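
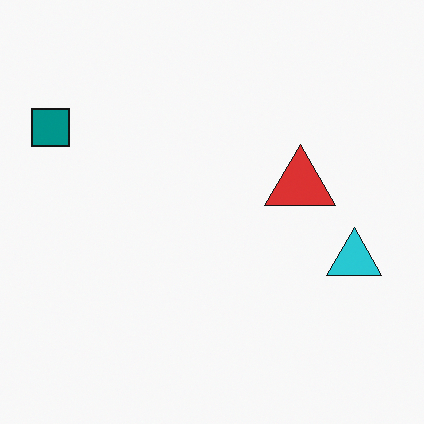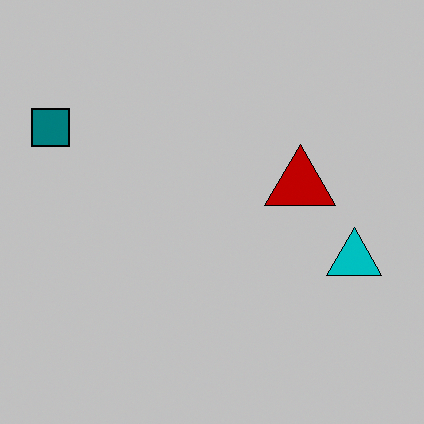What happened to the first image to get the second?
The transformation is: aggressively posterized.

Each flat color has snapped to a coarser quantized level — most visibly, the near-white background has dropped to a flat grey.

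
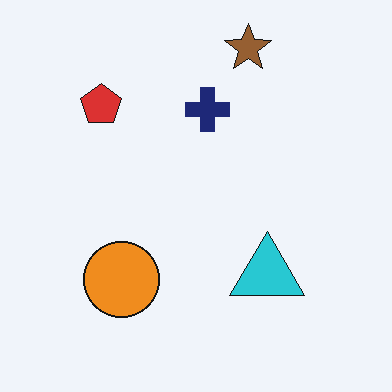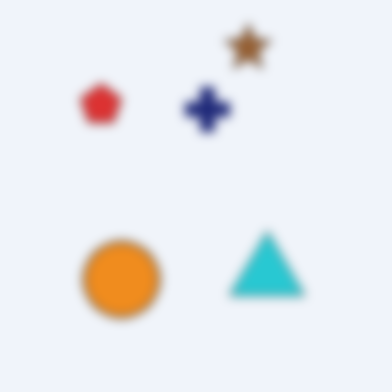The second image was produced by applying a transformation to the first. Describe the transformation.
It was heavily blurred.

Shape edges and outlines are uniformly softened across the whole image.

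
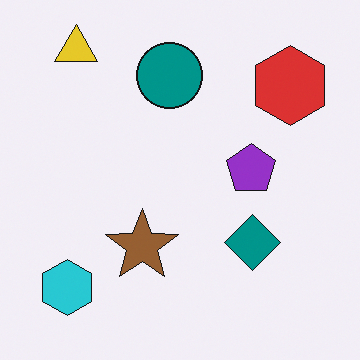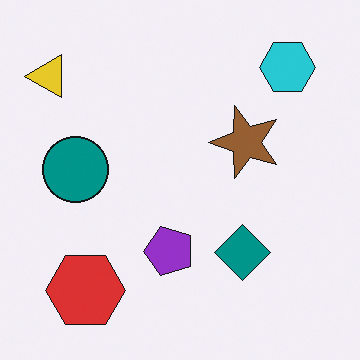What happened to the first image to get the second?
This is the original image transposed (reflected across the top-left ↔ bottom-right diagonal).

Shapes have swapped their row and column positions — what was in the top-right is now in the bottom-left — a diagonal reflection.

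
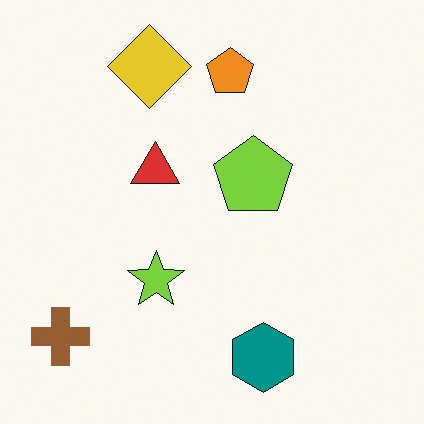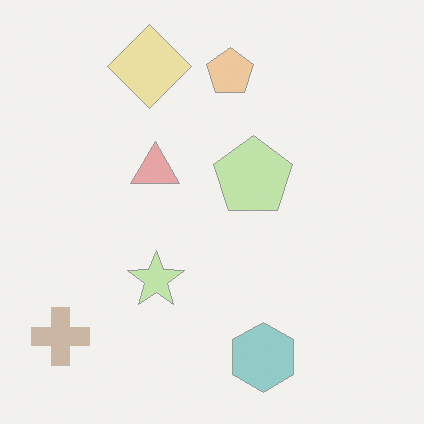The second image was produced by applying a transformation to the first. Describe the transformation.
The image was given much lower contrast.

Tones are pushed toward mid-grey across the whole image — a global contrast change.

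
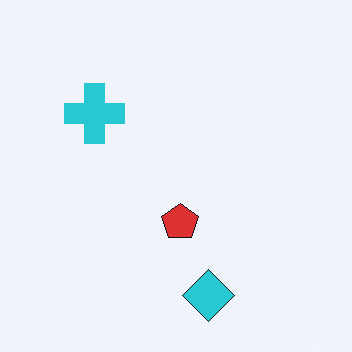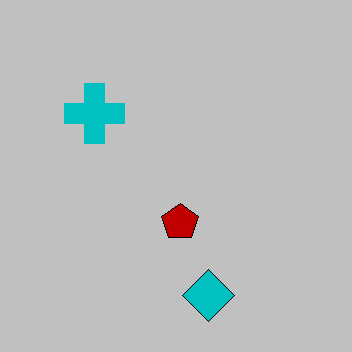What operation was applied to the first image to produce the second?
This is the original image heavily posterized to just a handful of flat colors.

Each flat color has snapped to a coarser quantized level — most visibly, the near-white background has dropped to a flat grey.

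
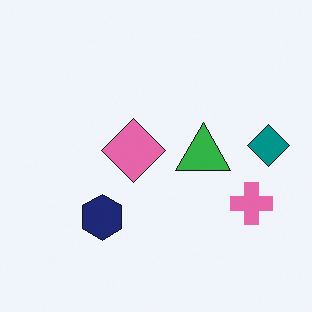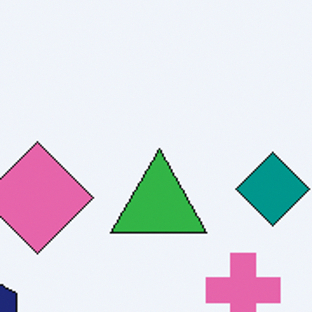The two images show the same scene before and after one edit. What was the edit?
Cropped to a noticeably smaller region and rescaled.

The visible shapes are larger and the field of view is narrower; shapes near the original edges may be partly or wholly outside the frame — a crop-and-rescale.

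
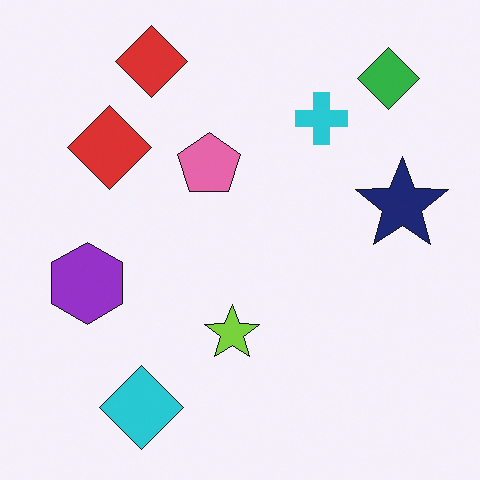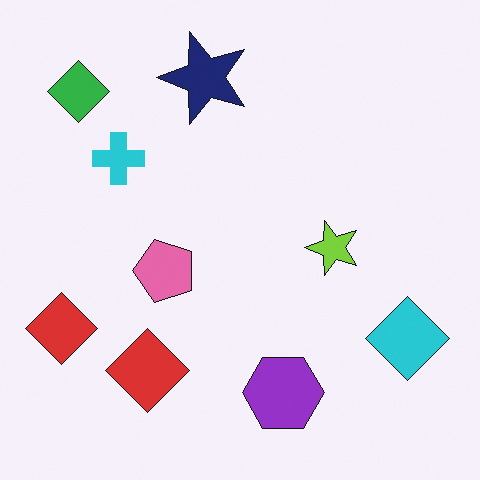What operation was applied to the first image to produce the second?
Rotated 90° counter-clockwise.

The green diamond sits in the top-right of the first image and the top-left of the second — consistent with a whole-image 90° counter-clockwise rotation.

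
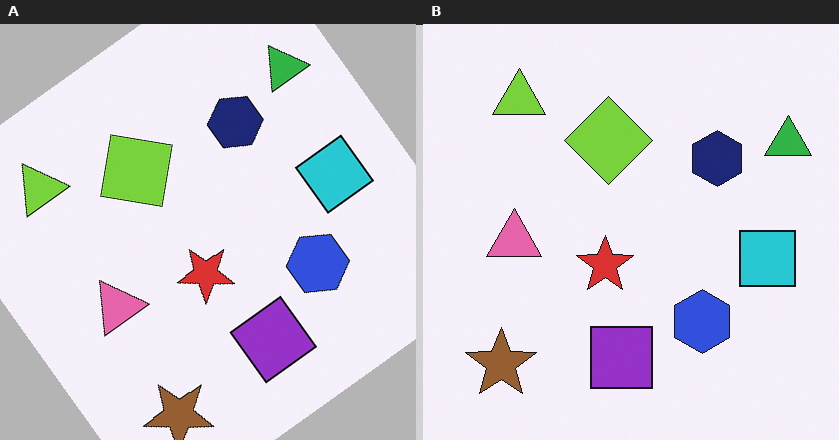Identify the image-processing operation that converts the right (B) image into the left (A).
It was rotated counter-clockwise by a large amount — several tens of degrees.

Every shape is tilted by the same angle and the image corners show triangular fill wedges — a whole-image rotation by a non-right angle.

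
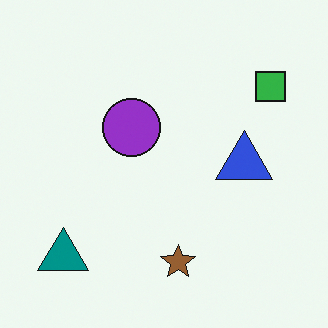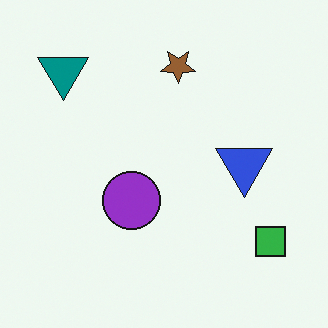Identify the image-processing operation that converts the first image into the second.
It was flipped vertically (top ↔ bottom).

The brown star is in the bottom of the first image and the top of the second — shapes on opposite sides of the horizontal midline have swapped in a mirror flip.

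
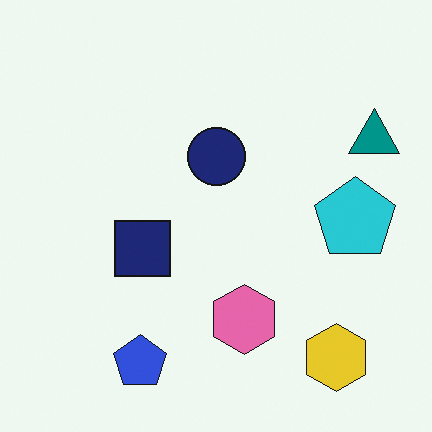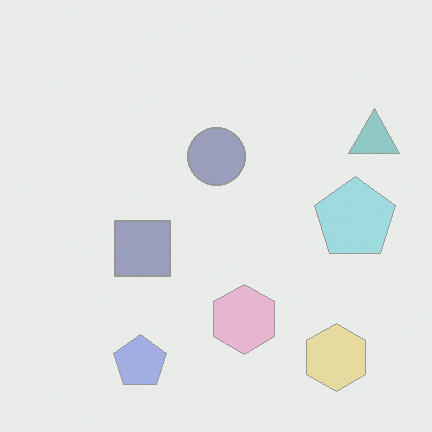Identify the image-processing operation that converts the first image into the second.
The image was washed out (contrast reduced).

Tones are pushed toward mid-grey across the whole image — a global contrast change.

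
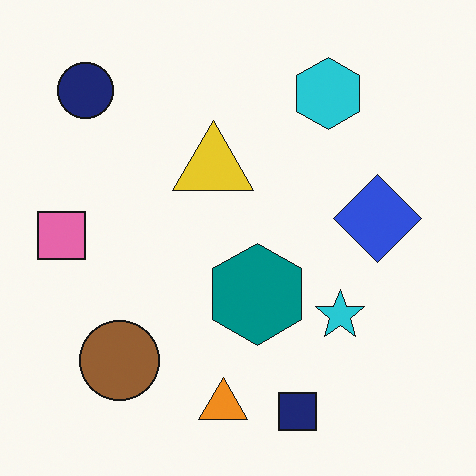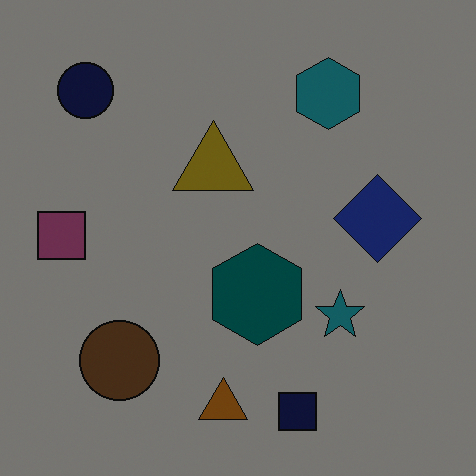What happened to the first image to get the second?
The second image is the first noticeably darkened.

Every pixel — background and shapes alike — is uniformly darkened.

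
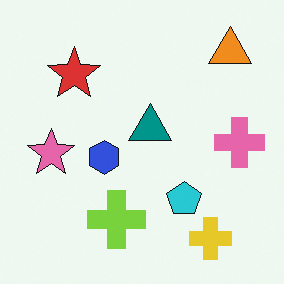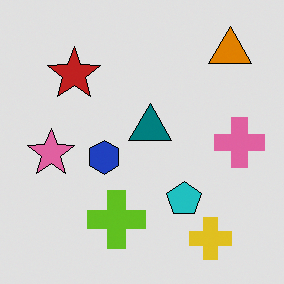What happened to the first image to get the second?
The transformation is: posterized to a reduced palette.

Each flat color has snapped to a coarser quantized level — most visibly, the near-white background has dropped to a flat grey.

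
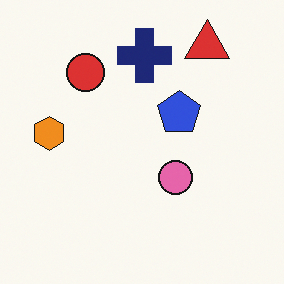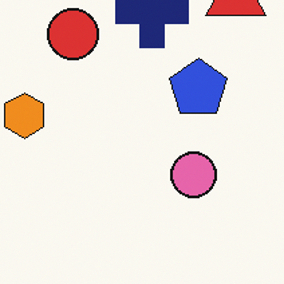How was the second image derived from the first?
It was cropped to a modestly smaller region and rescaled.

The visible shapes are larger and the field of view is narrower; shapes near the original edges may be partly or wholly outside the frame — a crop-and-rescale.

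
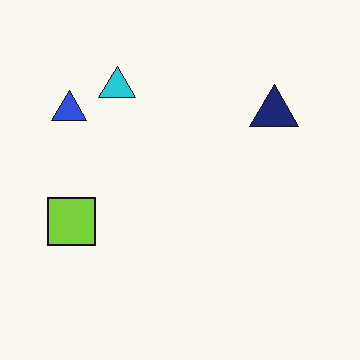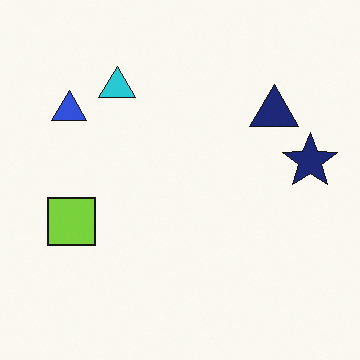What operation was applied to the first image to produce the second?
The second image is the first overlaid with an additional navy star.

A navy star appears in the second image that is absent from the first.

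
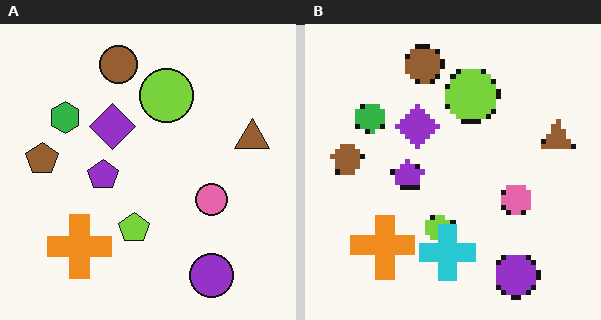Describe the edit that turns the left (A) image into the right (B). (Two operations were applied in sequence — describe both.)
The transformation is: lightly pixelated (a mild mosaic effect), then overlaid with an additional cyan cross.

Shapes are reduced to large square blocks; fine edges and outlines are lost — a downscale-then-upscale (mosaic) effect. A cyan cross appears in the right (B) image that is absent from the left (A).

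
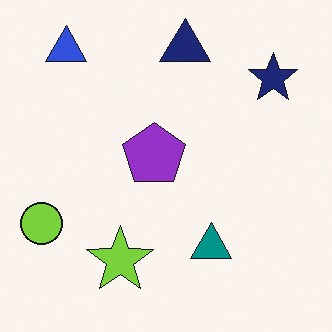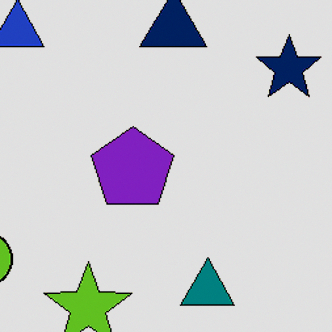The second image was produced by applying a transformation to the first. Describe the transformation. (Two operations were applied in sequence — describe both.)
It was cropped to a modestly smaller region and rescaled, then moderately posterized.

The visible shapes are larger and the field of view is narrower; shapes near the original edges may be partly or wholly outside the frame — a crop-and-rescale. Each flat color has snapped to a coarser quantized level — most visibly, the near-white background has dropped to a flat grey.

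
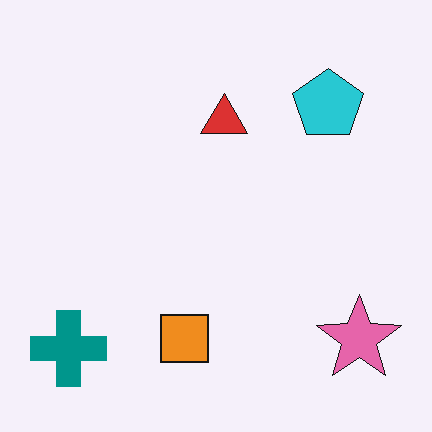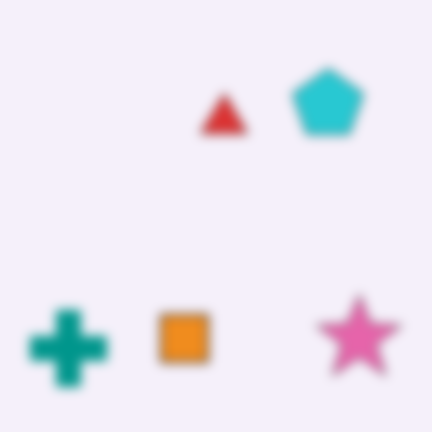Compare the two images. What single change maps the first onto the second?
It was strongly gaussian-blurred.

Shape edges and outlines are uniformly softened across the whole image.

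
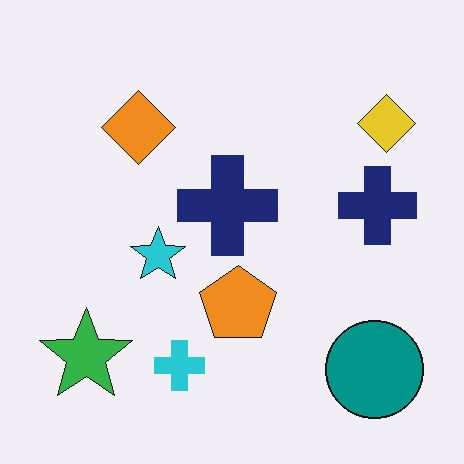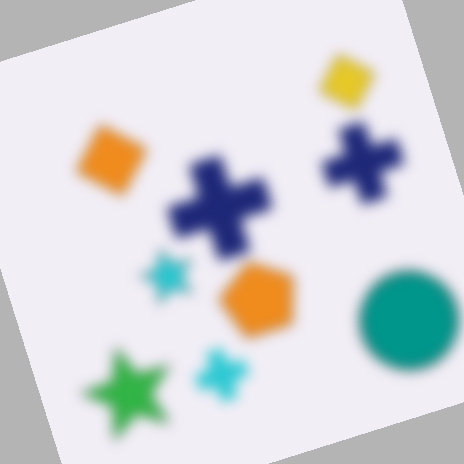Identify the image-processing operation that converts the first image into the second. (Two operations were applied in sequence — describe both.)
This is the original image strongly gaussian-blurred, then rotated counter-clockwise by a moderate amount.

Shape edges and outlines are uniformly softened across the whole image. Every shape is tilted by the same angle and the image corners show triangular fill wedges — a whole-image rotation by a non-right angle.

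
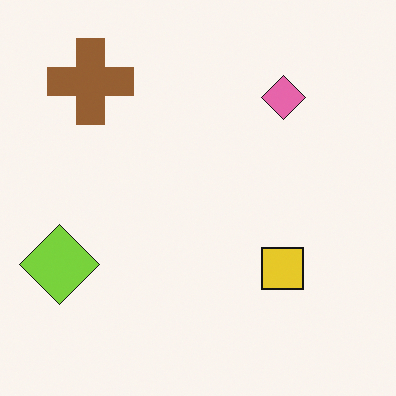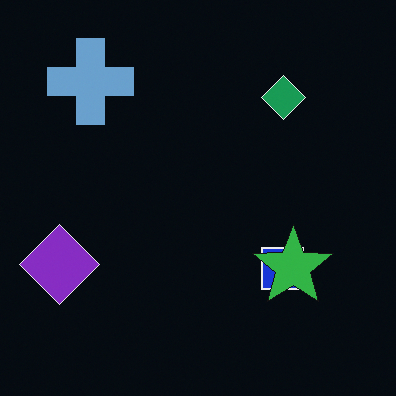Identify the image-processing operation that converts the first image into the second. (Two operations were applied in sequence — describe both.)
The image was color-inverted (negative), then overlaid with an additional green star.

The light background has become dark and every shape's color is its complement — a photographic negative. A green star appears in the second image that is absent from the first.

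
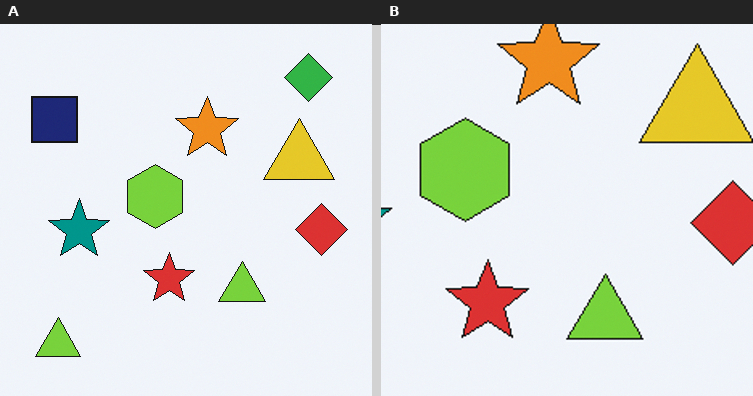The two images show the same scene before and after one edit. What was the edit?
This is the original image cropped to a modestly smaller region and rescaled.

The visible shapes are larger and the field of view is narrower; shapes near the original edges may be partly or wholly outside the frame — a crop-and-rescale.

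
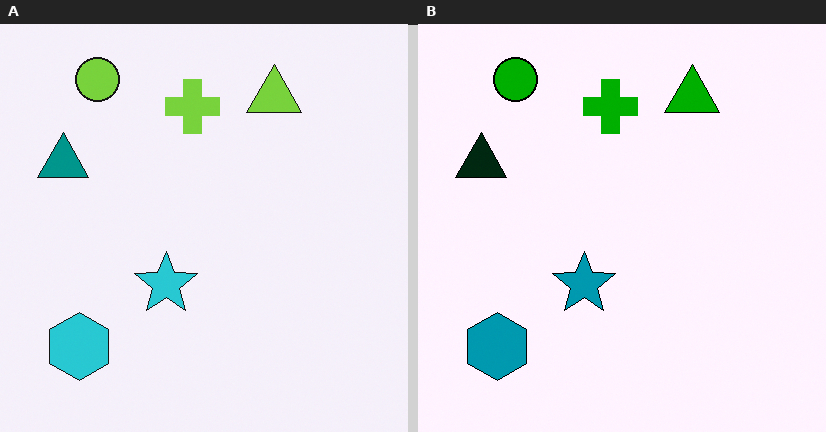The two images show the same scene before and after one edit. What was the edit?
It was boosted in contrast.

Tones are pushed away from mid-grey across the whole image — a global contrast change.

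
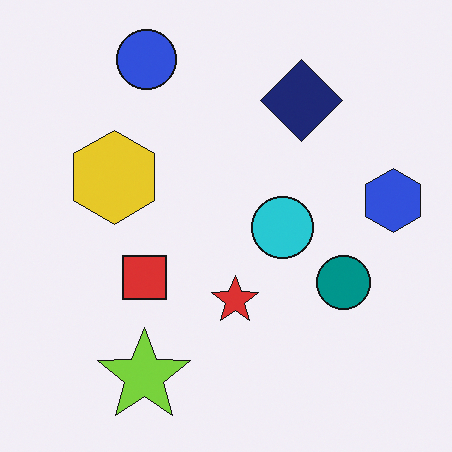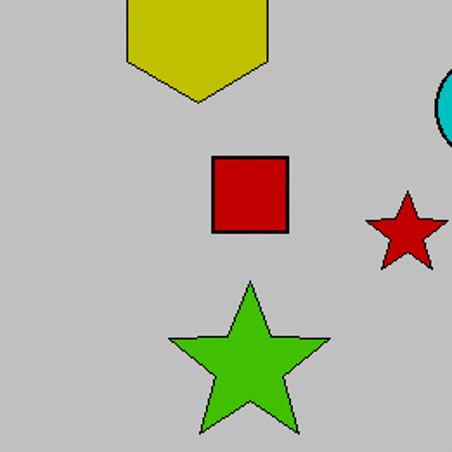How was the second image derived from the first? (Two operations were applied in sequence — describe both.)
It was heavily posterized to just a handful of flat colors, then cropped to a noticeably smaller region and rescaled.

Each flat color has snapped to a coarser quantized level — most visibly, the near-white background has dropped to a flat grey. The visible shapes are larger and the field of view is narrower; shapes near the original edges may be partly or wholly outside the frame — a crop-and-rescale.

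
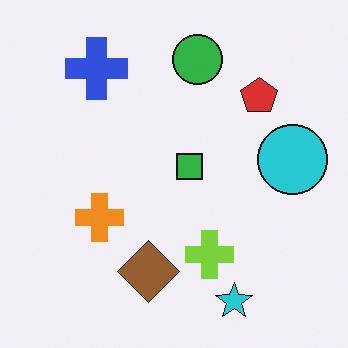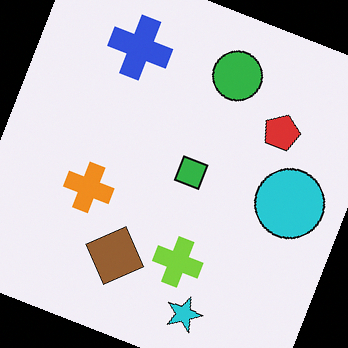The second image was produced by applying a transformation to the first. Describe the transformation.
Rotated clockwise by a moderate amount.

Every shape is tilted by the same angle and the image corners show triangular fill wedges — a whole-image rotation by a non-right angle.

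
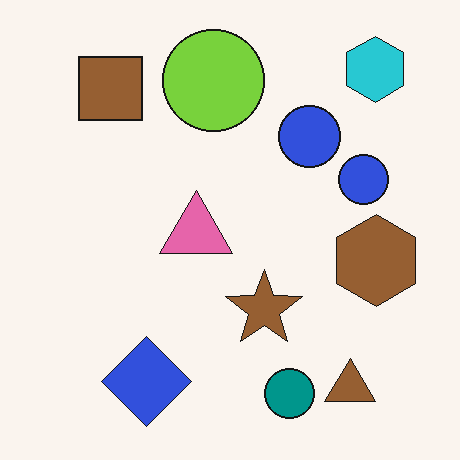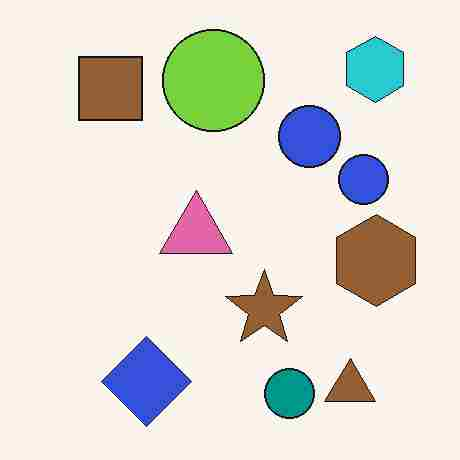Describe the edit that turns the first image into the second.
Degraded with heavy JPEG compression.

Blocky 8×8 compression artifacts appear around shape edges and the flat background shows ringing — characteristic JPEG degradation.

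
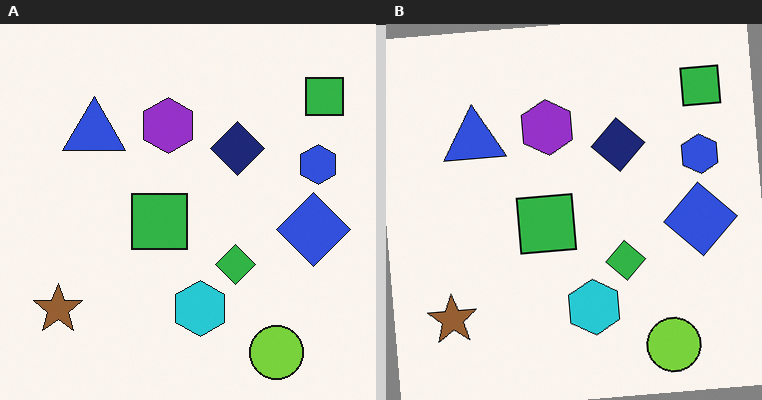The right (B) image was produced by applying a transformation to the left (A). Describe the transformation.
The transformation is: rotated counter-clockwise by a slight angle.

Every shape is tilted by the same angle and the image corners show triangular fill wedges — a whole-image rotation by a non-right angle.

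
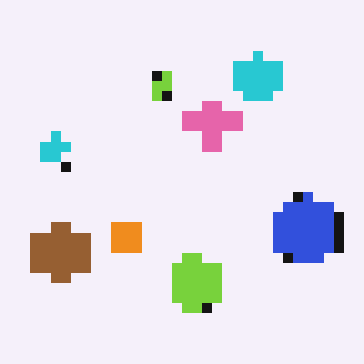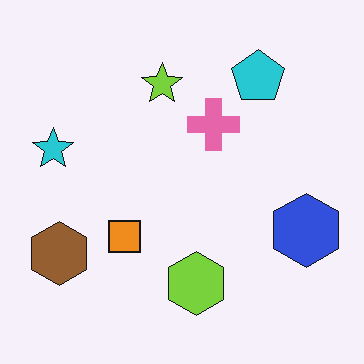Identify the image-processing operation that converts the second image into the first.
Coarsely pixelated.

Shapes are reduced to large square blocks; fine edges and outlines are lost — a downscale-then-upscale (mosaic) effect.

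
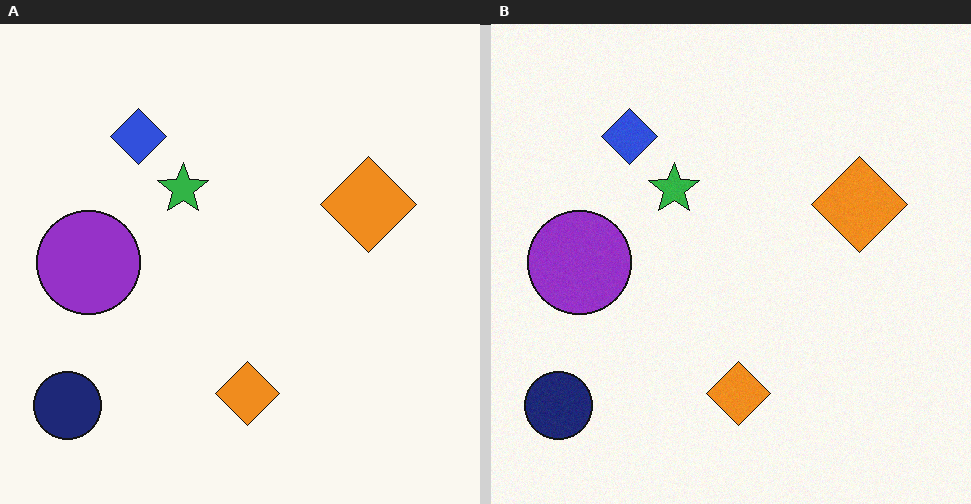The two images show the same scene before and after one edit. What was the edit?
The right (B) image is the left (A) degraded with a light layer of grain.

Random speckle covers the whole image, including the flat background.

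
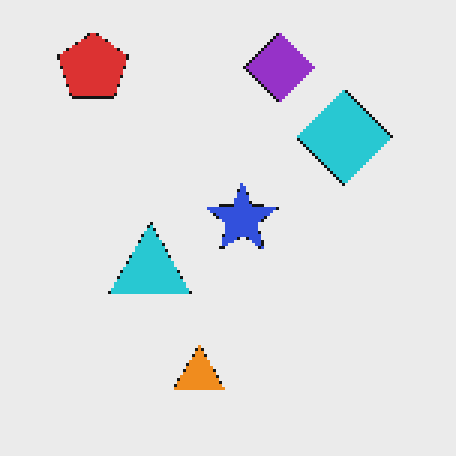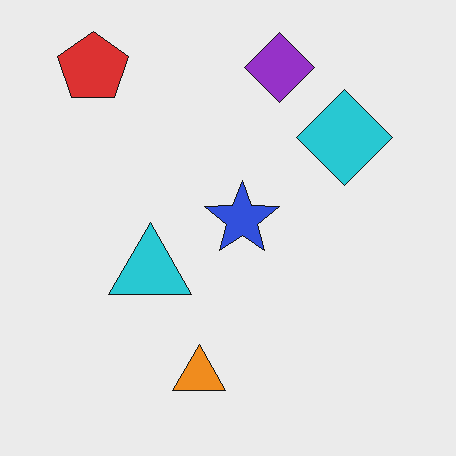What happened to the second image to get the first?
It was mildly pixelated.

Shapes are reduced to large square blocks; fine edges and outlines are lost — a downscale-then-upscale (mosaic) effect.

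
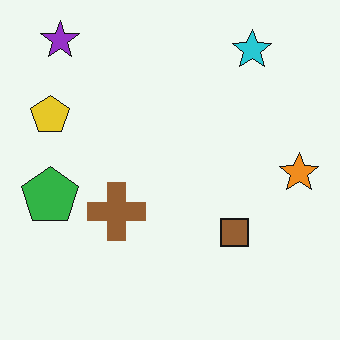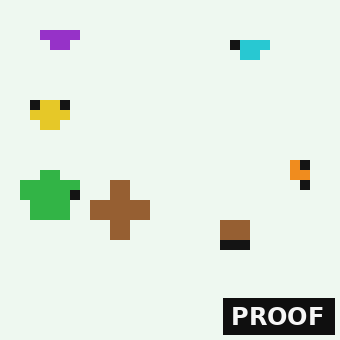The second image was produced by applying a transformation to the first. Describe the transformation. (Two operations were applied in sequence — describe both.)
This is the original image coarsely pixelated, then watermarked with the text "PROOF" in the lower-right corner.

Shapes are reduced to large square blocks; fine edges and outlines are lost — a downscale-then-upscale (mosaic) effect. A dark label reading "PROOF" appears in the lower-right corner.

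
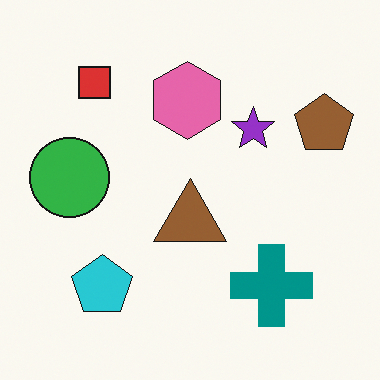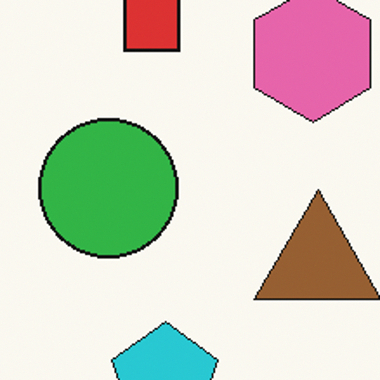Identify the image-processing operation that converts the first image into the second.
The second image is the first cropped to a noticeably smaller region and rescaled.

The visible shapes are larger and the field of view is narrower; shapes near the original edges may be partly or wholly outside the frame — a crop-and-rescale.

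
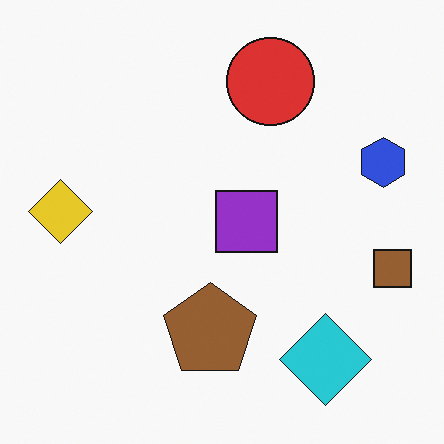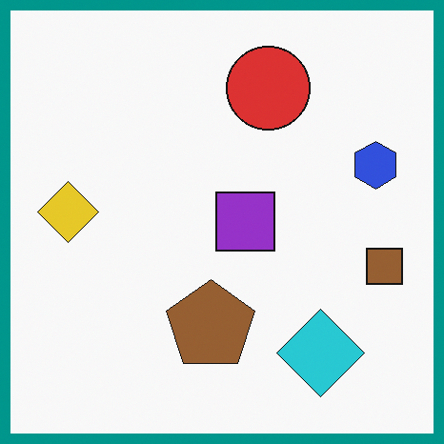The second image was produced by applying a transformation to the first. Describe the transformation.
This is the original image framed with a teal border.

A solid teal frame runs around the edge of the second image, with the content slightly shrunk inside it.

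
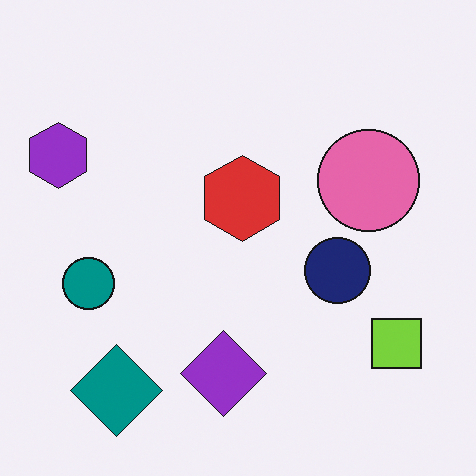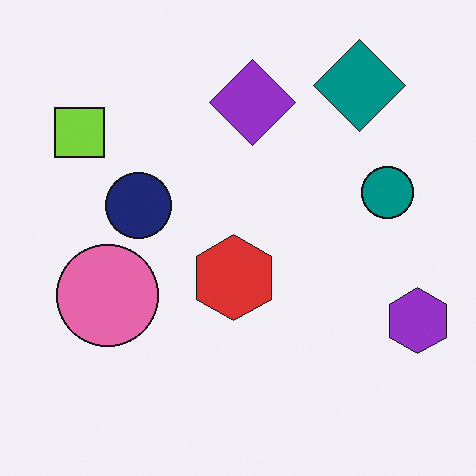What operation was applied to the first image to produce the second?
The image was rotated 180°.

The purple hexagon sits in the top-left of the first image and the bottom-right of the second — consistent with a whole-image 180° rotation.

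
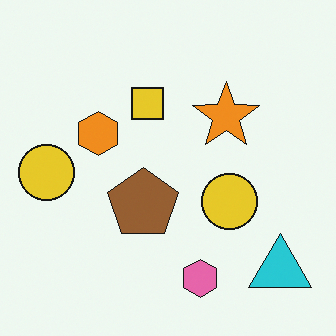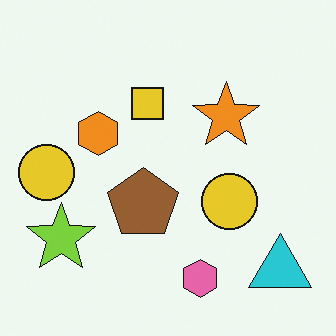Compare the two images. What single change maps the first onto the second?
It was overlaid with an additional lime star.

A lime star appears in the second image that is absent from the first.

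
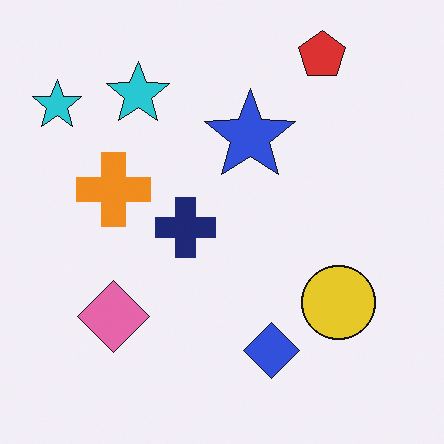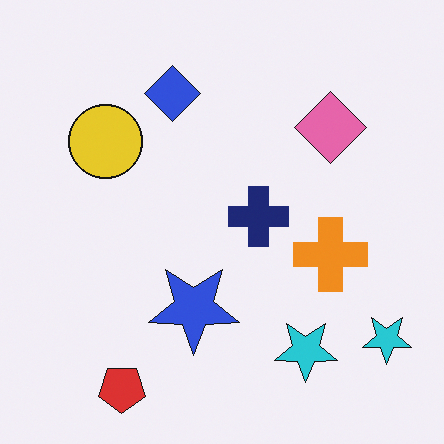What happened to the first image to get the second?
It was rotated 180°.

The red pentagon sits in the top-right of the first image and the bottom-left of the second — consistent with a whole-image 180° rotation.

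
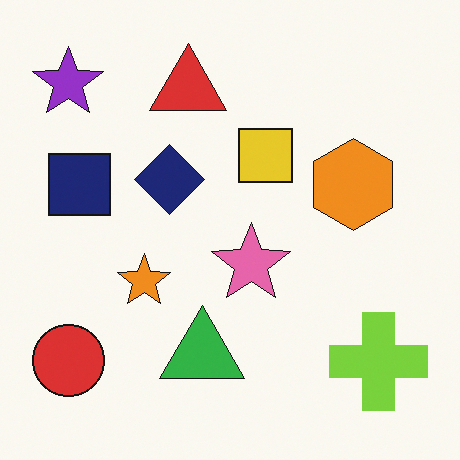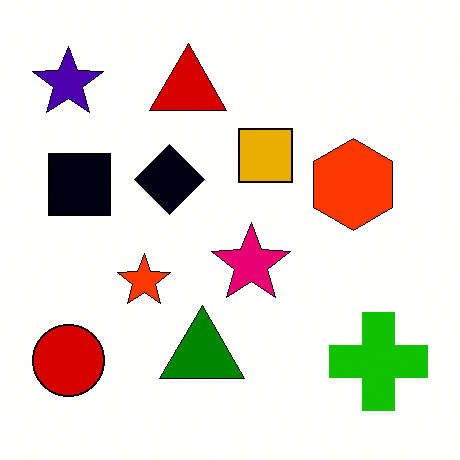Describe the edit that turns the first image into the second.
This is the original image given much higher contrast.

Tones are pushed away from mid-grey across the whole image — a global contrast change.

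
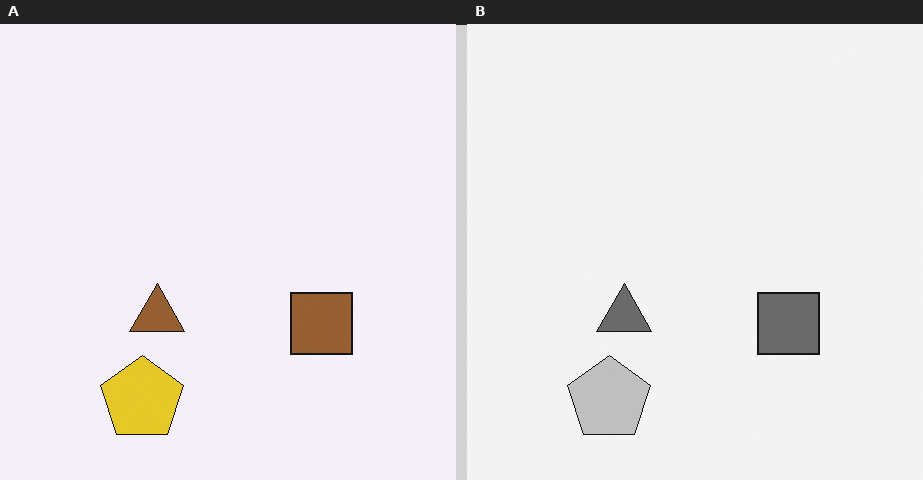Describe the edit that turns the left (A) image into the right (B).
The image was converted to grayscale.

All color is removed — every shape is now a shade of grey.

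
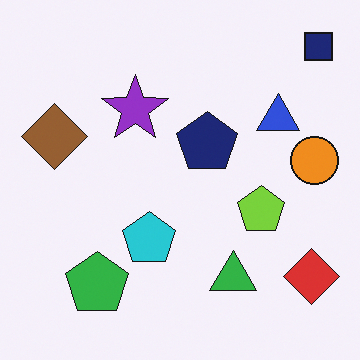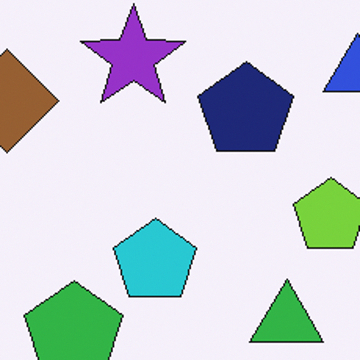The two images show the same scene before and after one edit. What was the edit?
The image was cropped slightly and scaled back up.

The visible shapes are larger and the field of view is narrower; shapes near the original edges may be partly or wholly outside the frame — a crop-and-rescale.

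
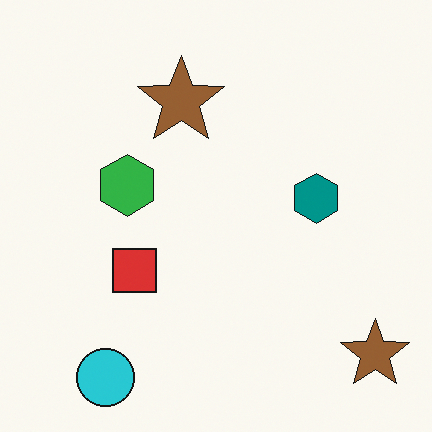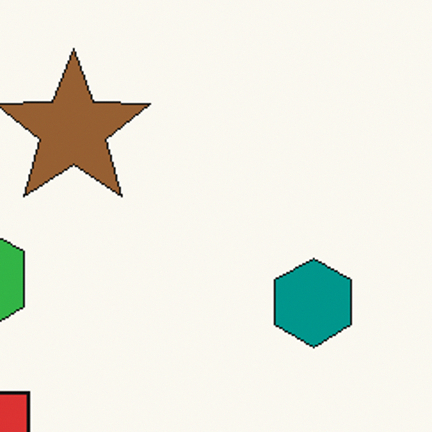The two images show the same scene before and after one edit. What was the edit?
The second image is the first cropped tightly and scaled back up.

The visible shapes are larger and the field of view is narrower; shapes near the original edges may be partly or wholly outside the frame — a crop-and-rescale.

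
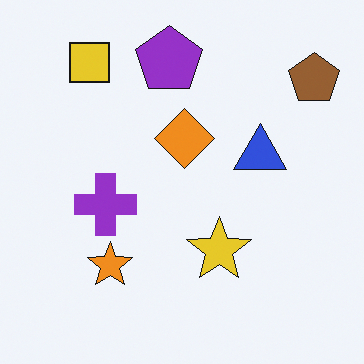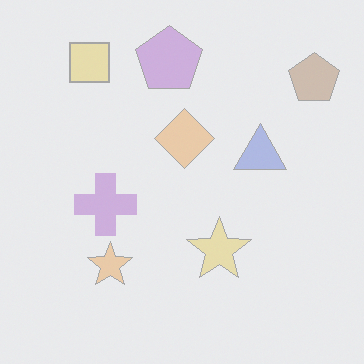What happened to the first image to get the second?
This is the original image given much lower contrast.

Tones are pushed toward mid-grey across the whole image — a global contrast change.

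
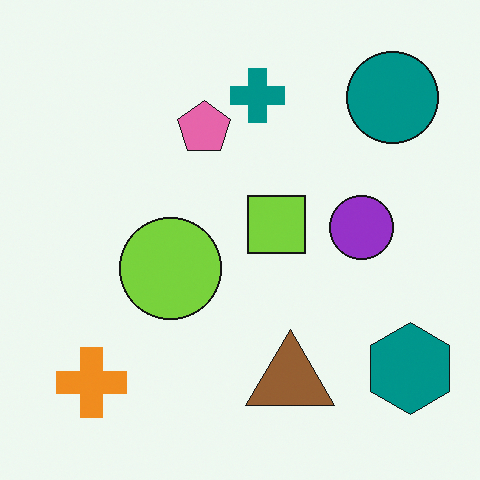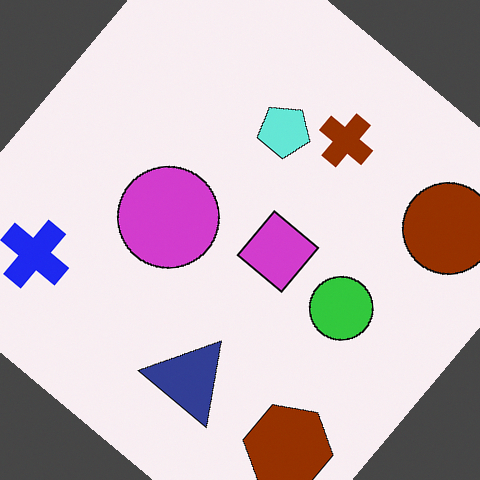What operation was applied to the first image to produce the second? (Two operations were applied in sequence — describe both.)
The transformation is: hue-shifted by a large amount, then rotated clockwise by a large amount — several tens of degrees.

Every shape's color has rotated by the same amount around the hue wheel — a uniform hue shift. Every shape is tilted by the same angle and the image corners show triangular fill wedges — a whole-image rotation by a non-right angle.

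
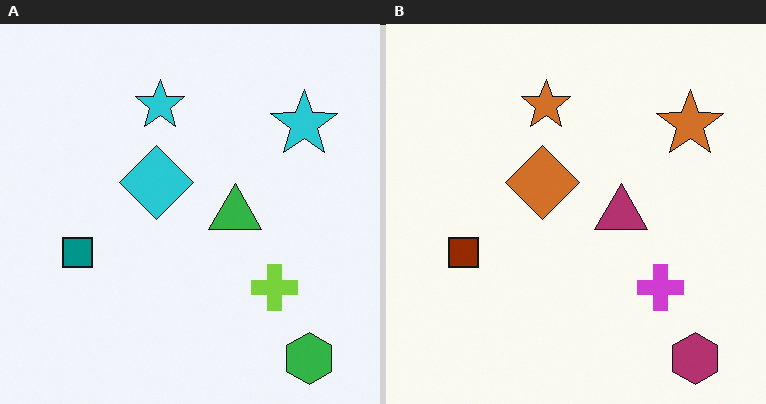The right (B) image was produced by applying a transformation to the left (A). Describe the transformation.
The right (B) image is the left (A) hue-shifted by a large amount.

Every shape's color has rotated by the same amount around the hue wheel — a uniform hue shift.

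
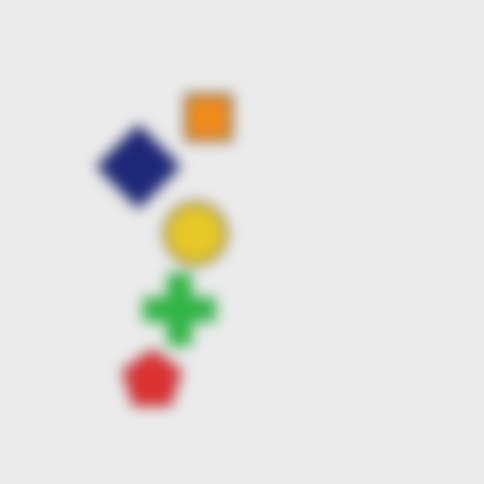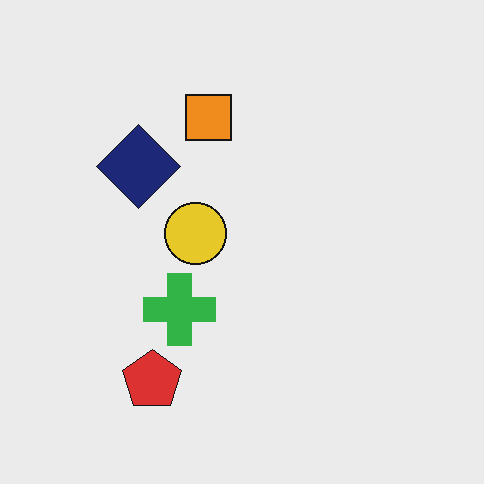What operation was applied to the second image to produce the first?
It was heavily blurred.

Shape edges and outlines are uniformly softened across the whole image.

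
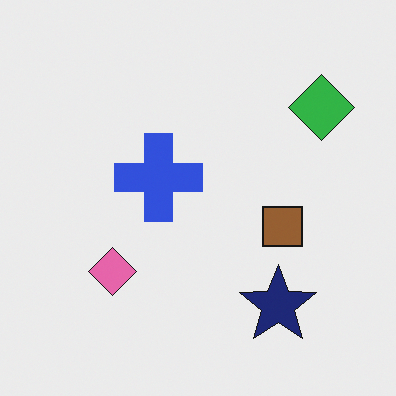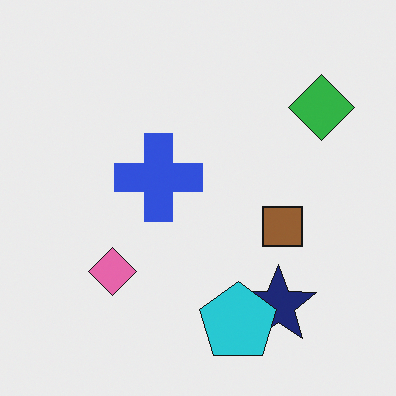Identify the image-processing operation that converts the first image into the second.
The transformation is: overlaid with an additional cyan pentagon.

A cyan pentagon appears in the second image that is absent from the first.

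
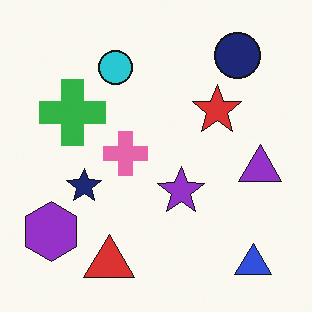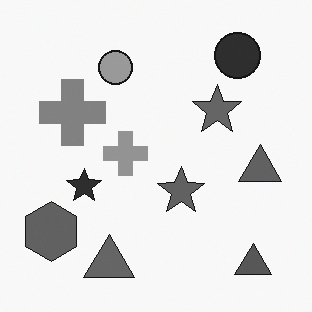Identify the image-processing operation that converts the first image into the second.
The second image is the first converted to grayscale.

All color is removed — every shape is now a shade of grey.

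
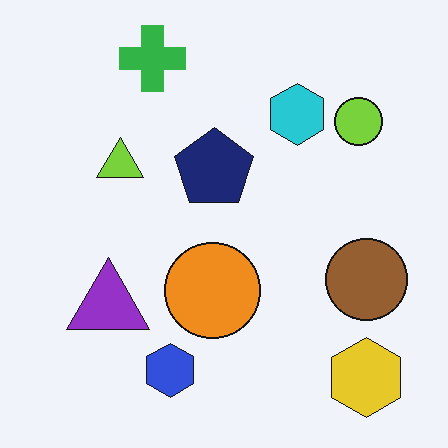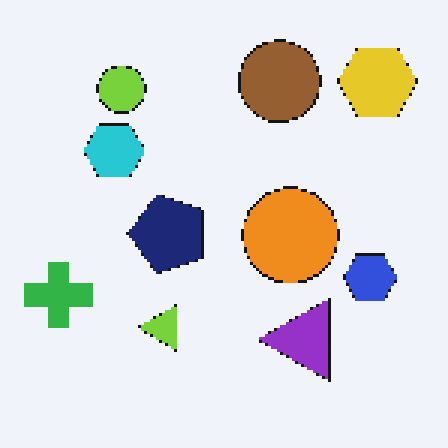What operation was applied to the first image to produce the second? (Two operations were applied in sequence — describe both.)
The image was lightly pixelated (a mild mosaic effect), then rotated 90° counter-clockwise.

Shapes are reduced to large square blocks; fine edges and outlines are lost — a downscale-then-upscale (mosaic) effect. The yellow hexagon sits in the bottom-right of the first image and the top-right of the second — consistent with a whole-image 90° counter-clockwise rotation.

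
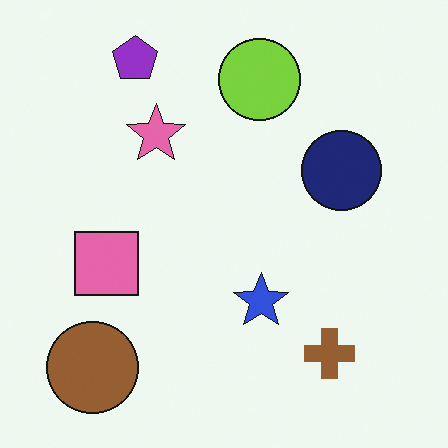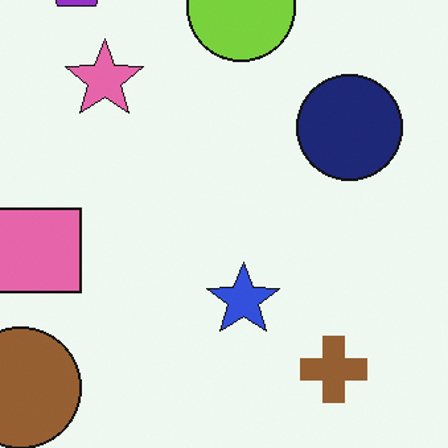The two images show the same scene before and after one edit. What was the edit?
The transformation is: cropped slightly and scaled back up.

The visible shapes are larger and the field of view is narrower; shapes near the original edges may be partly or wholly outside the frame — a crop-and-rescale.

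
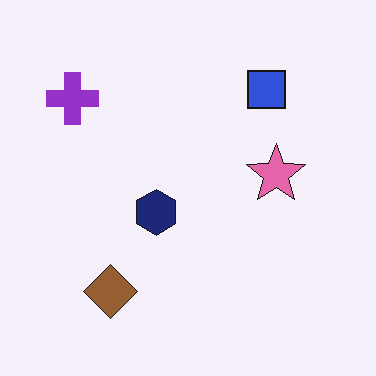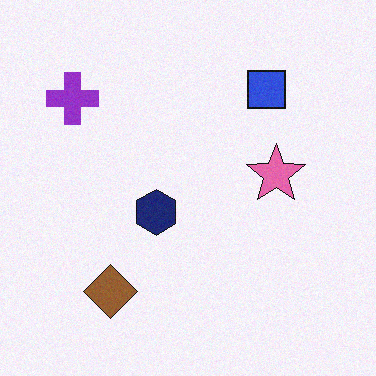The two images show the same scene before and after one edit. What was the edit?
The second image is the first degraded with light additive noise.

Random speckle covers the whole image, including the flat background.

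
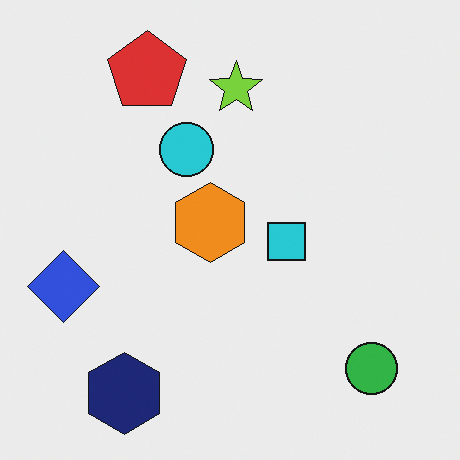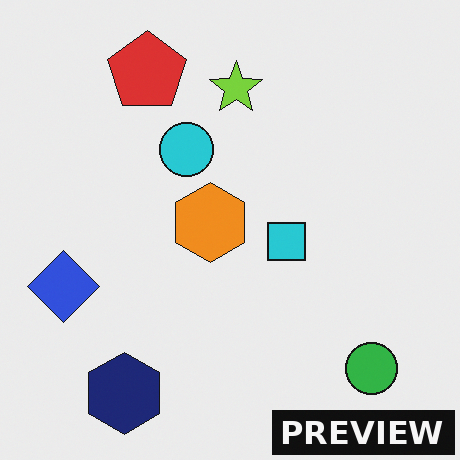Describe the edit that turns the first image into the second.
The second image is the first watermarked with the text "PREVIEW" in the lower-right corner.

A dark label reading "PREVIEW" appears in the lower-right corner.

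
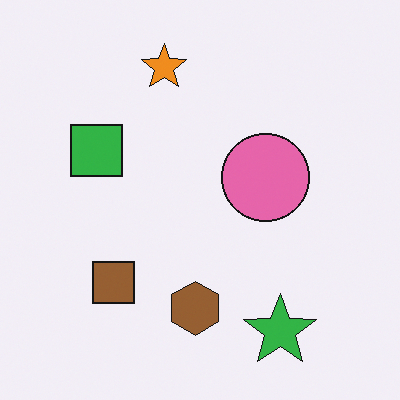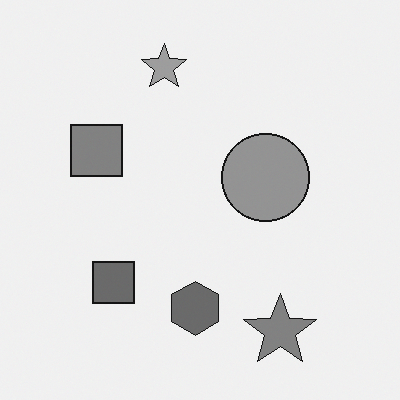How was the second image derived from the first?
Converted to grayscale.

All color is removed — every shape is now a shade of grey.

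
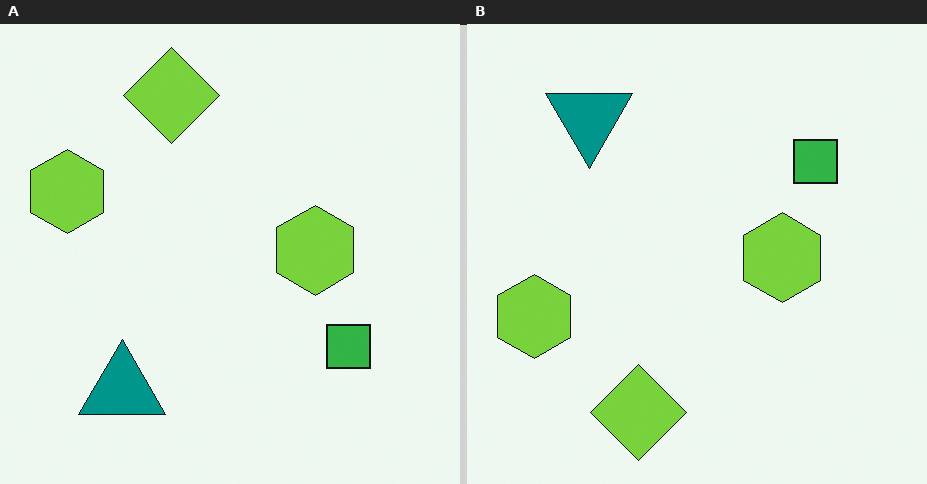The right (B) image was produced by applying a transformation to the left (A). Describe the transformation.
The transformation is: flipped vertically (top ↔ bottom).

The lime diamond is in the top of the left (A) image and the bottom of the right (B) — shapes on opposite sides of the horizontal midline have swapped in a mirror flip.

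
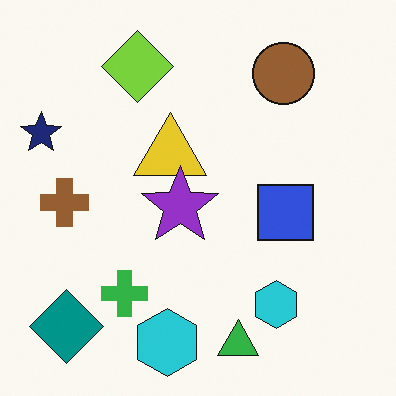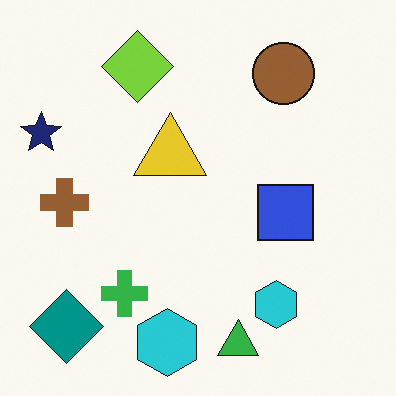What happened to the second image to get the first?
The transformation is: overlaid with an additional purple star.

A purple star appears in the first image that is absent from the second.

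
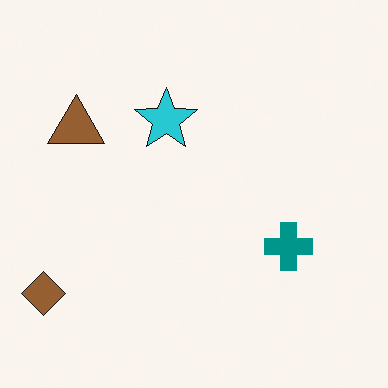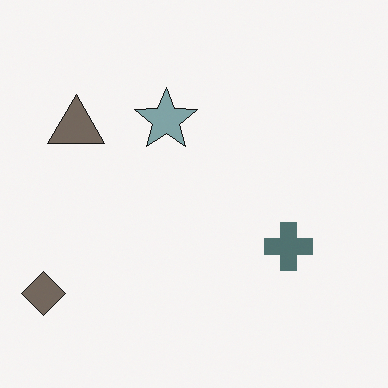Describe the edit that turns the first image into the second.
The second image is the first heavily desaturated.

All colors are more muted and greyish — a global saturation change.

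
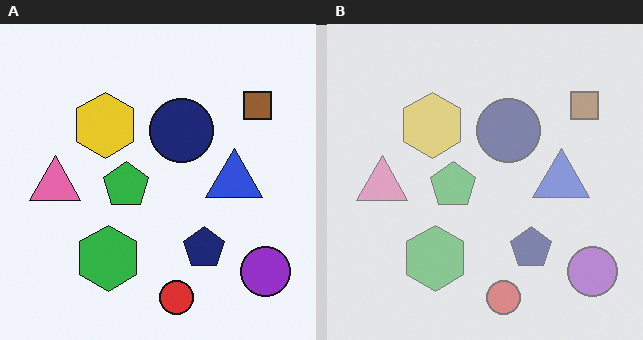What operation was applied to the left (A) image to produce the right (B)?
It was given much lower contrast.

Tones are pushed toward mid-grey across the whole image — a global contrast change.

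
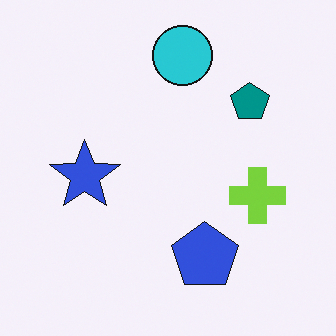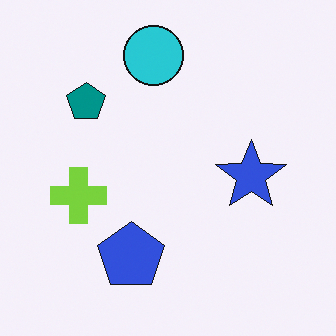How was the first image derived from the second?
The image was flipped horizontally (left ↔ right).

The lime cross is in the left of the second image and the right of the first — shapes on opposite sides of the vertical midline have swapped in a mirror flip.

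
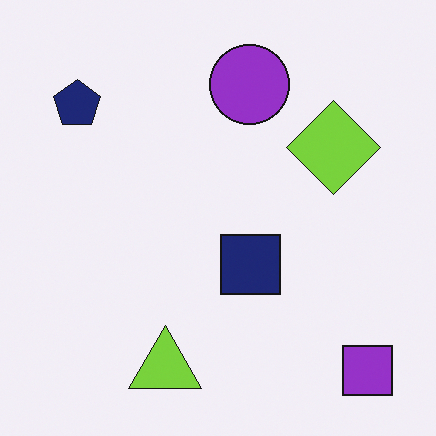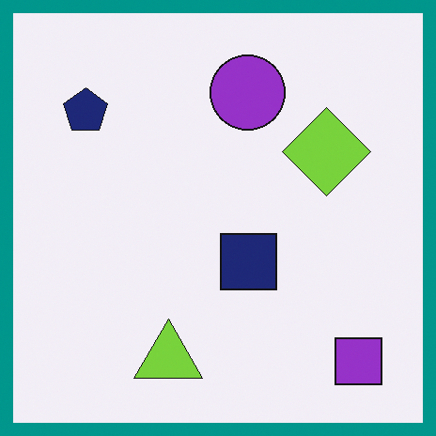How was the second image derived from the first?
The second image is the first framed with a teal border.

A solid teal frame runs around the edge of the second image, with the content slightly shrunk inside it.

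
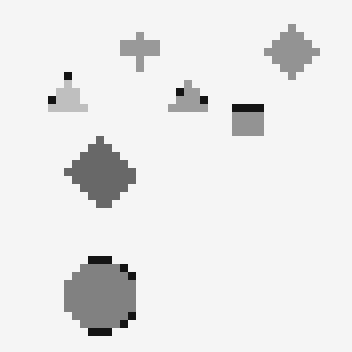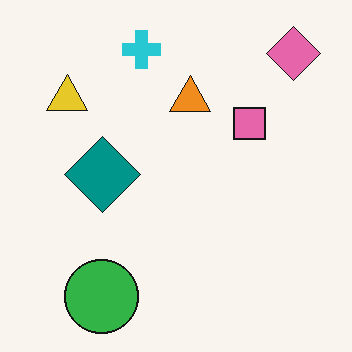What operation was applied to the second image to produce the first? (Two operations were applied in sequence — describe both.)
The image was pixelated into visible square blocks, then converted to grayscale.

Shapes are reduced to large square blocks; fine edges and outlines are lost — a downscale-then-upscale (mosaic) effect. All color is removed — every shape is now a shade of grey.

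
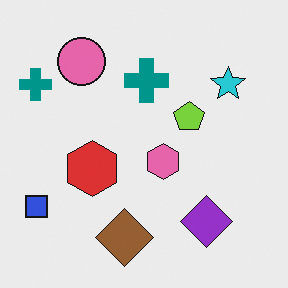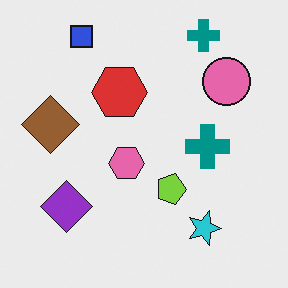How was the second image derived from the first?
The transformation is: rotated 90° clockwise.

The blue square sits in the bottom-left of the first image and the top-left of the second — consistent with a whole-image 90° clockwise rotation.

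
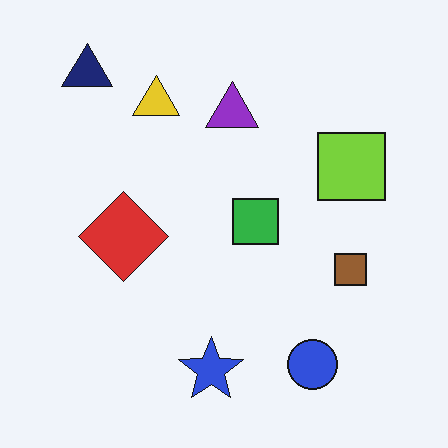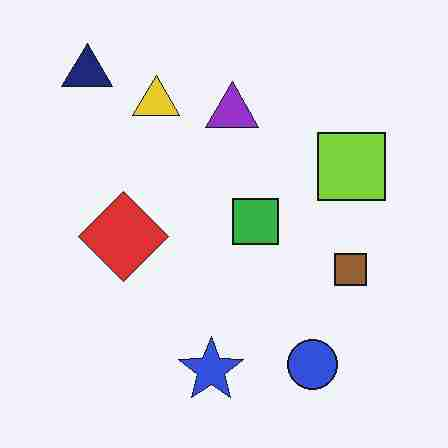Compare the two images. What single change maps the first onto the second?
The transformation is: degraded with heavy JPEG compression.

Blocky 8×8 compression artifacts appear around shape edges and the flat background shows ringing — characteristic JPEG degradation.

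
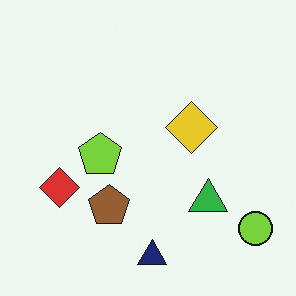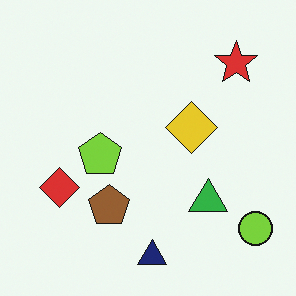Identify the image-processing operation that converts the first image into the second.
The second image is the first overlaid with an additional red star.

A red star appears in the second image that is absent from the first.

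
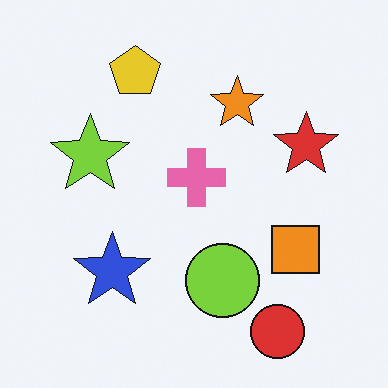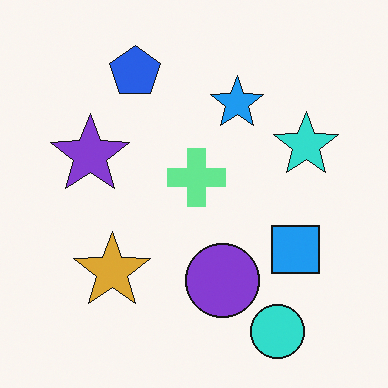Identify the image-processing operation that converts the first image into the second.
It was hue-shifted by a large amount.

Every shape's color has rotated by the same amount around the hue wheel — a uniform hue shift.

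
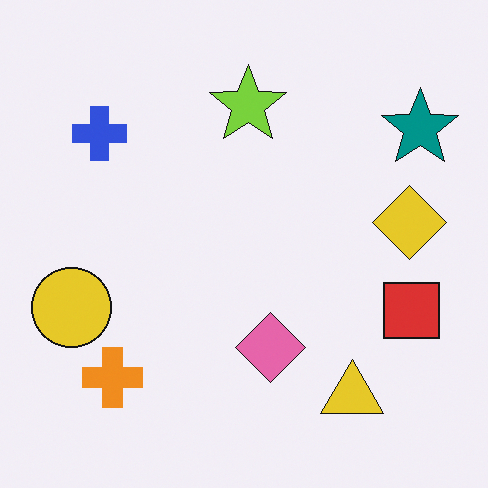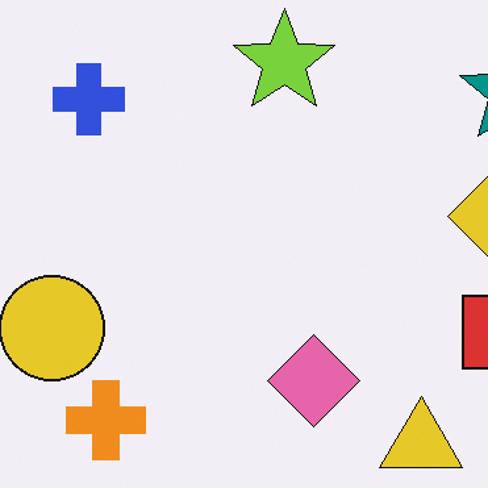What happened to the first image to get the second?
Cropped to a modestly smaller region and rescaled.

The visible shapes are larger and the field of view is narrower; shapes near the original edges may be partly or wholly outside the frame — a crop-and-rescale.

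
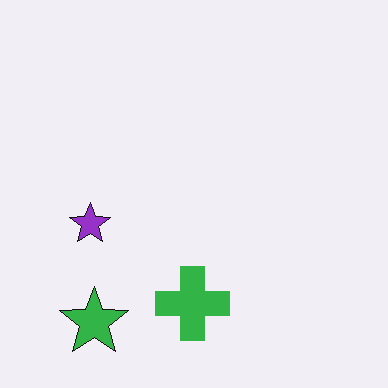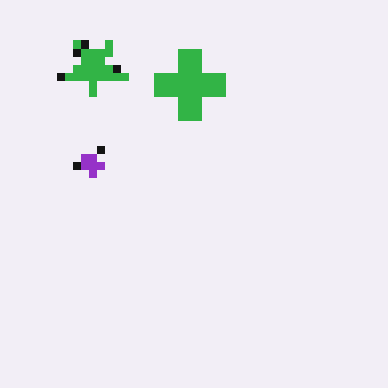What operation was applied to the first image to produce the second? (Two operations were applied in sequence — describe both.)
This is the original image flipped vertically (top ↔ bottom), then pixelated into visible square blocks.

The green star is in the bottom-left of the first image and the top-left of the second — shapes on opposite sides of the horizontal midline have swapped in a mirror flip. Shapes are reduced to large square blocks; fine edges and outlines are lost — a downscale-then-upscale (mosaic) effect.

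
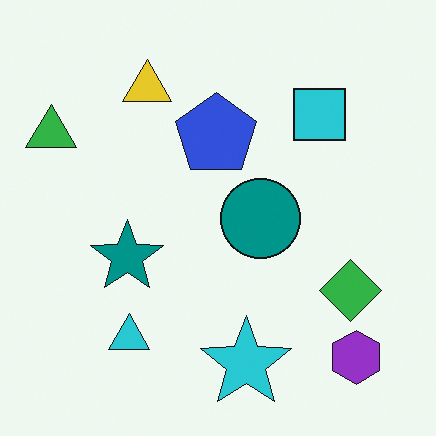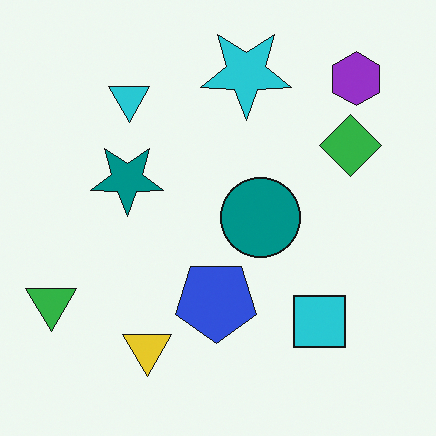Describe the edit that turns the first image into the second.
The image was flipped vertically (top ↔ bottom).

The cyan star is in the bottom of the first image and the top of the second — shapes on opposite sides of the horizontal midline have swapped in a mirror flip.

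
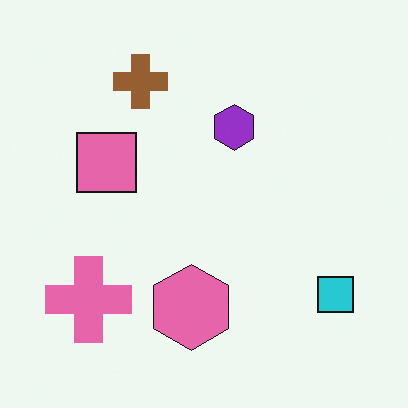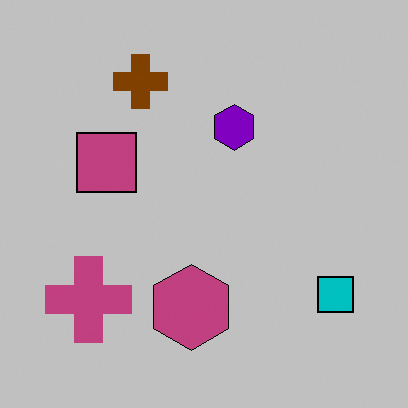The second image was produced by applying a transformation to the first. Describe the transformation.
The second image is the first aggressively posterized.

Each flat color has snapped to a coarser quantized level — most visibly, the near-white background has dropped to a flat grey.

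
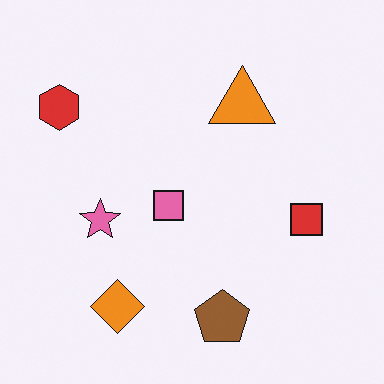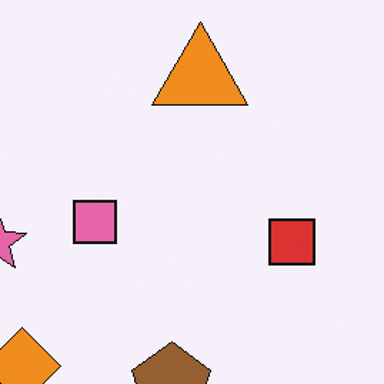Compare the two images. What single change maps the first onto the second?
This is the original image cropped slightly and scaled back up.

The visible shapes are larger and the field of view is narrower; shapes near the original edges may be partly or wholly outside the frame — a crop-and-rescale.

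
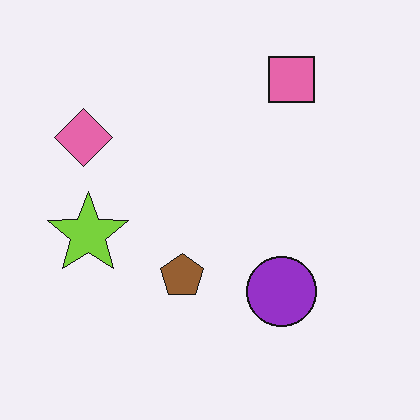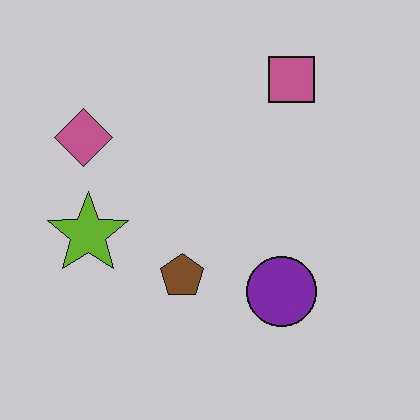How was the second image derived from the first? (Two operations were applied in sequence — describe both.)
The transformation is: JPEG-compressed with visible artifacts, then darkened a little.

Blocky 8×8 compression artifacts appear around shape edges and the flat background shows ringing — characteristic JPEG degradation. Every pixel — background and shapes alike — is uniformly darkened.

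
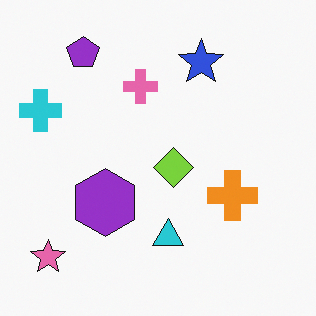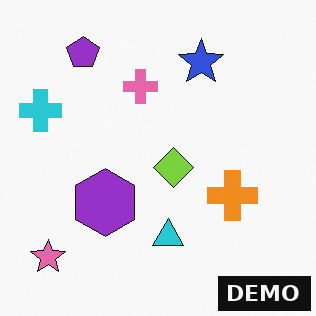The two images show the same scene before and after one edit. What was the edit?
The image was watermarked with the text "DEMO" in the lower-right corner.

A dark label reading "DEMO" appears in the lower-right corner.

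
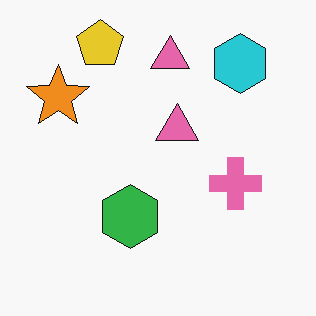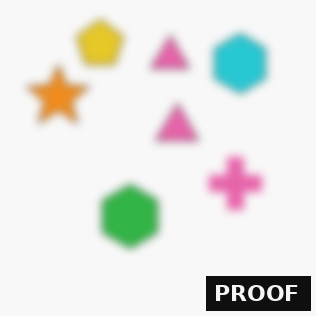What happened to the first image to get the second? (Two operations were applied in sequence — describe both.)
The second image is the first moderately blurred, then watermarked with the text "PROOF" in the lower-right corner.

Shape edges and outlines are uniformly softened across the whole image. A dark label reading "PROOF" appears in the lower-right corner.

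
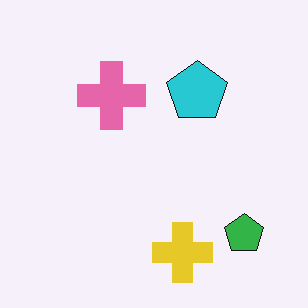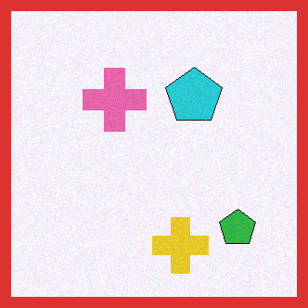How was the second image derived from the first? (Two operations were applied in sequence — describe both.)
It was degraded with a light layer of grain, then framed with a red border.

Random speckle covers the whole image, including the flat background. A solid red frame runs around the edge of the second image, with the content slightly shrunk inside it.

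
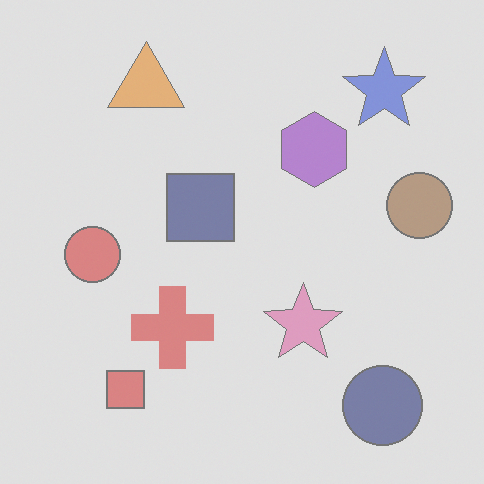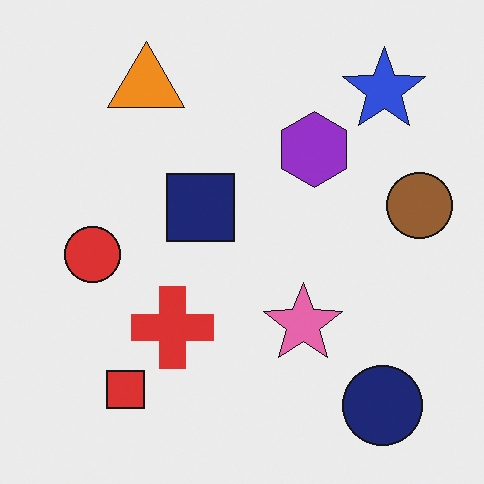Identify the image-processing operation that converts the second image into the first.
The transformation is: given much lower contrast.

Tones are pushed toward mid-grey across the whole image — a global contrast change.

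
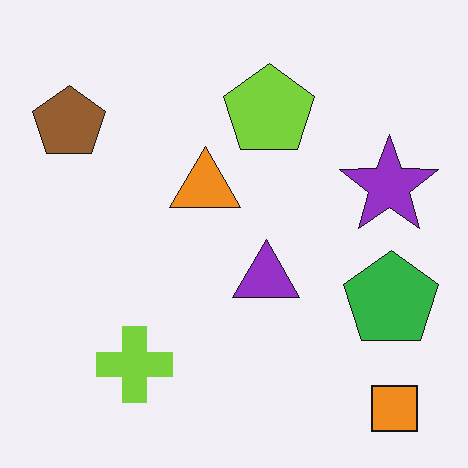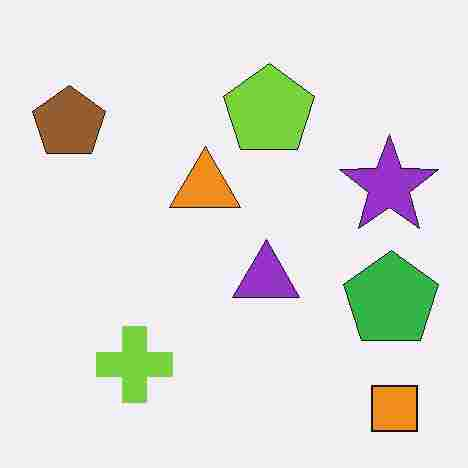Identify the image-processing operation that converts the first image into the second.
It was heavily JPEG-compressed with obvious blocking artifacts.

Blocky 8×8 compression artifacts appear around shape edges and the flat background shows ringing — characteristic JPEG degradation.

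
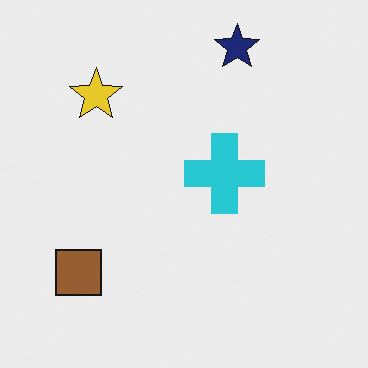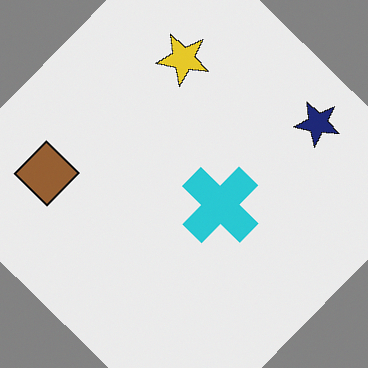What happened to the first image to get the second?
The transformation is: rotated clockwise by a large amount — several tens of degrees.

Every shape is tilted by the same angle and the image corners show triangular fill wedges — a whole-image rotation by a non-right angle.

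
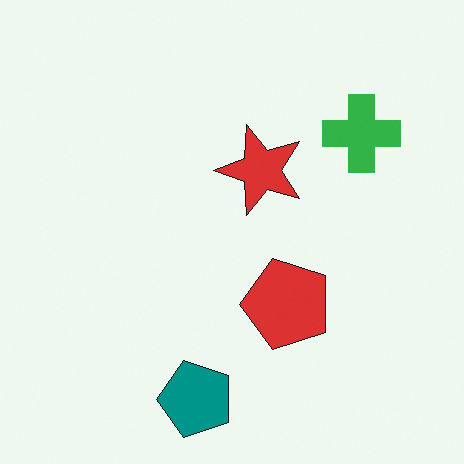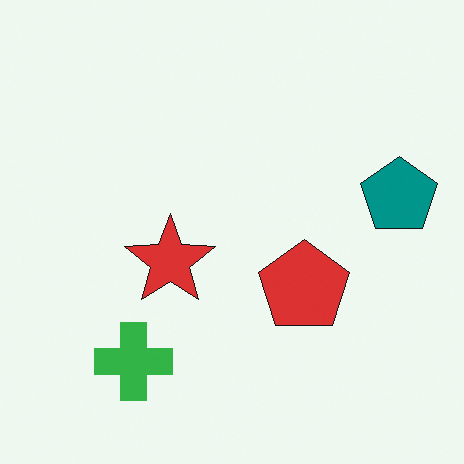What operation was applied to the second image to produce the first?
Transposed (reflected across the top-left ↔ bottom-right diagonal).

Shapes have swapped their row and column positions — what was in the top-right is now in the bottom-left — a diagonal reflection.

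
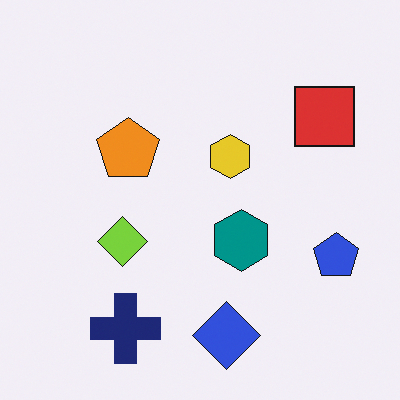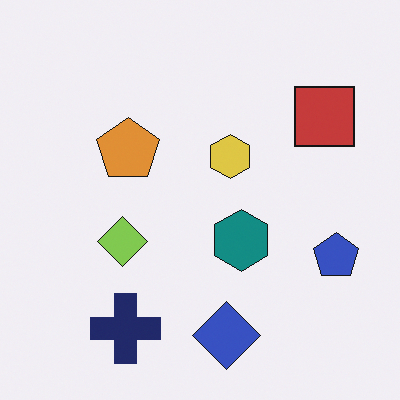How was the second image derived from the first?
Slightly desaturated.

All colors are more muted and greyish — a global saturation change.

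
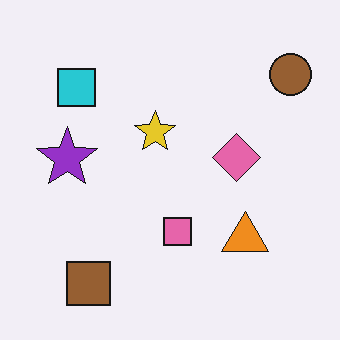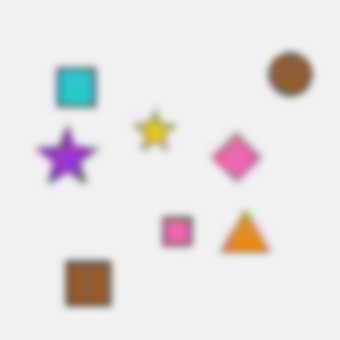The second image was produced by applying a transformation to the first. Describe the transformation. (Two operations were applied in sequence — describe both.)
The image was degraded with heavy JPEG compression, then moderately blurred.

Blocky 8×8 compression artifacts appear around shape edges and the flat background shows ringing — characteristic JPEG degradation. Shape edges and outlines are uniformly softened across the whole image.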